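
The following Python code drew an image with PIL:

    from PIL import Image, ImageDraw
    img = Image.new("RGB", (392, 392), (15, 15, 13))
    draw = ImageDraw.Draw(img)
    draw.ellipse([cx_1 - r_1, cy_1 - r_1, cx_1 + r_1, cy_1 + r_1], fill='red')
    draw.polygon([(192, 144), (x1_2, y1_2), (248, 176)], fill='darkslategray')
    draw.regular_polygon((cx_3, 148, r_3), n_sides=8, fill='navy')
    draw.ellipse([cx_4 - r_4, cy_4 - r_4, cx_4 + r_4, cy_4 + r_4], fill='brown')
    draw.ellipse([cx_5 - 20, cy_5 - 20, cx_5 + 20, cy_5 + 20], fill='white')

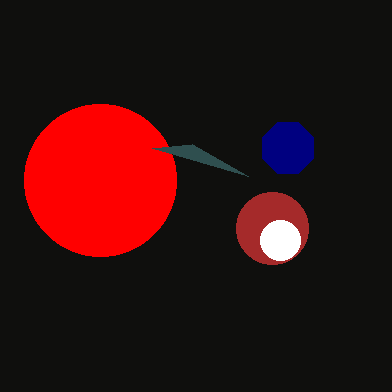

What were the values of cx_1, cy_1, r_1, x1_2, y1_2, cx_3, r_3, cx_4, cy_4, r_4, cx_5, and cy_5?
cx_1 = 100; cy_1 = 180; r_1 = 76; x1_2 = 152; y1_2 = 148; cx_3 = 288; r_3 = 28; cx_4 = 272; cy_4 = 228; r_4 = 36; cx_5 = 280; cy_5 = 240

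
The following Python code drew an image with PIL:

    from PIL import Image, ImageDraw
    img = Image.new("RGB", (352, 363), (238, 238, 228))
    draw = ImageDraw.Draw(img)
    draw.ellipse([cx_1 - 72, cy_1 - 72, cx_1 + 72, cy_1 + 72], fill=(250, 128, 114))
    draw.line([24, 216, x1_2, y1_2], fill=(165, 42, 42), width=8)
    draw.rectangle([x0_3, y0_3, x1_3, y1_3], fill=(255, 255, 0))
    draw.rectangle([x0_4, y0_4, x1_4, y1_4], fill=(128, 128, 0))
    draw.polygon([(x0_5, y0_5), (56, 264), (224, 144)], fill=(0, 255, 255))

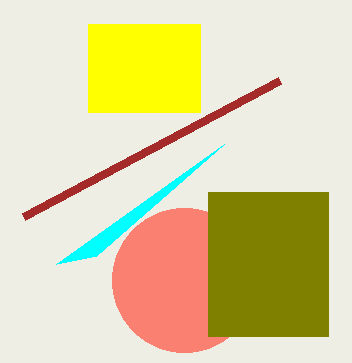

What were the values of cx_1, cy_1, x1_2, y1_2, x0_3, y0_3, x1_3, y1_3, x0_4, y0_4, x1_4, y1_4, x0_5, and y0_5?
cx_1 = 184
cy_1 = 280
x1_2 = 280
y1_2 = 80
x0_3 = 88
y0_3 = 24
x1_3 = 200
y1_3 = 112
x0_4 = 208
y0_4 = 192
x1_4 = 328
y1_4 = 336
x0_5 = 96
y0_5 = 256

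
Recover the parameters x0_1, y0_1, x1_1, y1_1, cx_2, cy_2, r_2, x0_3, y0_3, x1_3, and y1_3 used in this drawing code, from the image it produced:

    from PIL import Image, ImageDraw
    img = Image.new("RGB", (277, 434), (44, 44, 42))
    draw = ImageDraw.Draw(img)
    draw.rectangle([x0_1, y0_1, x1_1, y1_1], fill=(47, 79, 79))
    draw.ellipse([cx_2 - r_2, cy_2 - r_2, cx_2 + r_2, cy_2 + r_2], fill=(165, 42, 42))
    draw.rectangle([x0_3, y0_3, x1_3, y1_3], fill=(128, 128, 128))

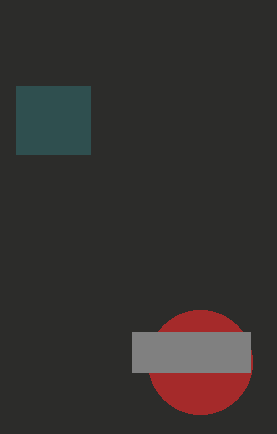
x0_1 = 16; y0_1 = 86; x1_1 = 90; y1_1 = 154; cx_2 = 200; cy_2 = 362; r_2 = 52; x0_3 = 132; y0_3 = 332; x1_3 = 250; y1_3 = 372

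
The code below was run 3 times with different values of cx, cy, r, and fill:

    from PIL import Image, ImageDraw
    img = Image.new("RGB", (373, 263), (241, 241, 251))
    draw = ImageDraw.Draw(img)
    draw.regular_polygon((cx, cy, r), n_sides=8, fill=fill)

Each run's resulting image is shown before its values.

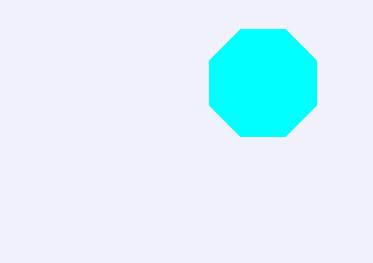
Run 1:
cx = 263; cy = 83; r = 58; fill = 'cyan'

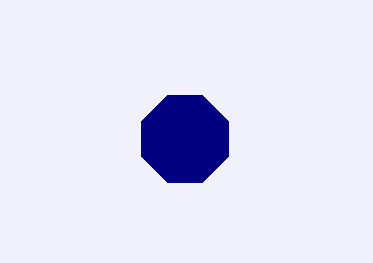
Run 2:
cx = 185; cy = 139; r = 47; fill = 'navy'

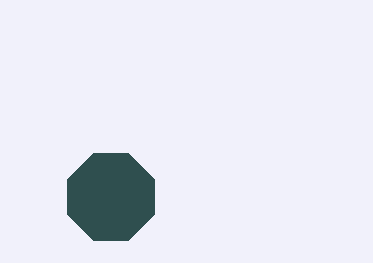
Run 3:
cx = 111
cy = 197
r = 47
fill = 'darkslategray'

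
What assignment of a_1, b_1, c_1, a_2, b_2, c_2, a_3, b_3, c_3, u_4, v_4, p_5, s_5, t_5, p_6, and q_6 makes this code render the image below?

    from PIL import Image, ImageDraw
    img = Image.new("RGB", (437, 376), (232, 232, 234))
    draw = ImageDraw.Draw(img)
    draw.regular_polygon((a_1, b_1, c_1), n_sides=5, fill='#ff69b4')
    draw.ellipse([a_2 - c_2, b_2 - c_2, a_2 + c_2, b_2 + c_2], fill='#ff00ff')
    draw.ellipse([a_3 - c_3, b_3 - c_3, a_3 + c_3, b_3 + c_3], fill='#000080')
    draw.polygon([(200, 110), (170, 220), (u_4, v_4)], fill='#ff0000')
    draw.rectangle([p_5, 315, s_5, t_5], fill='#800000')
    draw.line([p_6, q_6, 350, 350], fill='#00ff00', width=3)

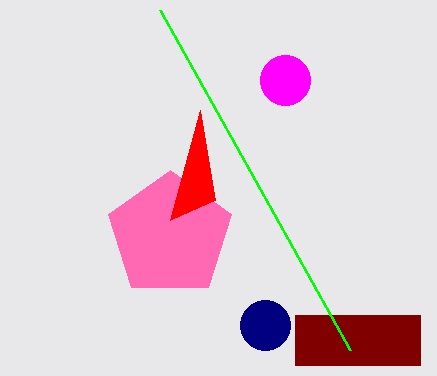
a_1 = 170
b_1 = 235
c_1 = 65
a_2 = 285
b_2 = 80
c_2 = 25
a_3 = 265
b_3 = 325
c_3 = 25
u_4 = 215
v_4 = 200
p_5 = 295
s_5 = 420
t_5 = 365
p_6 = 160
q_6 = 10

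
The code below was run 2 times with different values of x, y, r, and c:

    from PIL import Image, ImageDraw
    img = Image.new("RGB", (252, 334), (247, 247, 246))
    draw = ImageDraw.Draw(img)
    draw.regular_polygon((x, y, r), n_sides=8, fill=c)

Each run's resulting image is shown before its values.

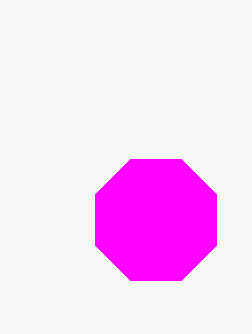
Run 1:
x = 156, y = 220, r = 66, c = 'magenta'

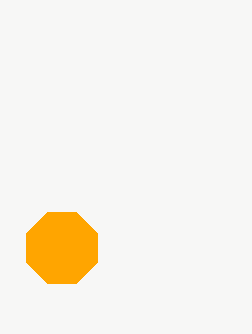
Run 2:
x = 62, y = 248, r = 38, c = 'orange'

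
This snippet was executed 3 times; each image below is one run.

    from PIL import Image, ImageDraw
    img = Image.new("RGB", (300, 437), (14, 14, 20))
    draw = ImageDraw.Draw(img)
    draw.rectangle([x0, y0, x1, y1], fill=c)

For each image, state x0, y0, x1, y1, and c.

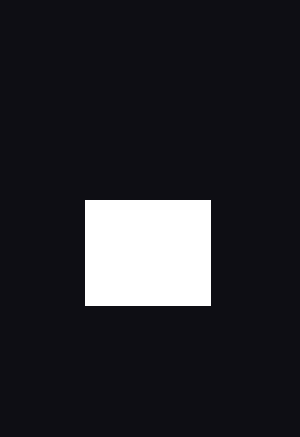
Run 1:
x0 = 85, y0 = 200, x1 = 210, y1 = 305, c = 'white'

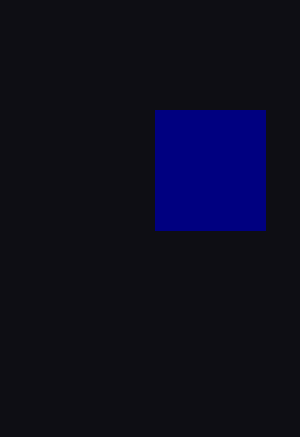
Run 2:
x0 = 155, y0 = 110, x1 = 265, y1 = 230, c = 'navy'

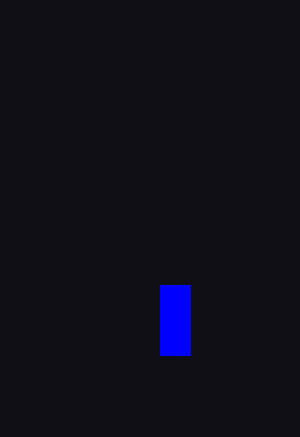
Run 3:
x0 = 160; y0 = 285; x1 = 190; y1 = 355; c = 'blue'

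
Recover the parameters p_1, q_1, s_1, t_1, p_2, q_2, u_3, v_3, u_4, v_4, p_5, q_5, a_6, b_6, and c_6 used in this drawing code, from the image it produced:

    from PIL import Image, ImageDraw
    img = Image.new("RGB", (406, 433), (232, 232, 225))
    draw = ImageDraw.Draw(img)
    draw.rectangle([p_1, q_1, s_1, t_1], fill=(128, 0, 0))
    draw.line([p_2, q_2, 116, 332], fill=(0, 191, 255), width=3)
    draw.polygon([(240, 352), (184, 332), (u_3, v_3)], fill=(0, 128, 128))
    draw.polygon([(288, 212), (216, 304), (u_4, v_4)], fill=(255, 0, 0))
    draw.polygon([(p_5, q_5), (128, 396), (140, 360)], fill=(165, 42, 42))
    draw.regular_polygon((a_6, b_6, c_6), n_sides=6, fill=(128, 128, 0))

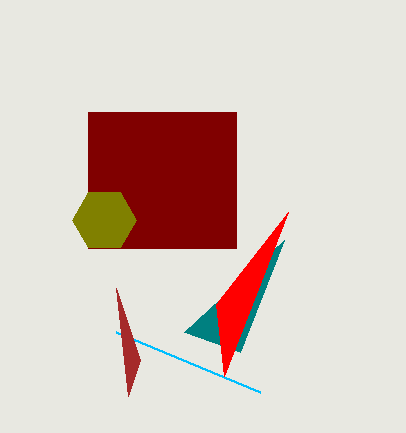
p_1 = 88, q_1 = 112, s_1 = 236, t_1 = 248, p_2 = 260, q_2 = 392, u_3 = 284, v_3 = 240, u_4 = 224, v_4 = 376, p_5 = 116, q_5 = 288, a_6 = 104, b_6 = 220, c_6 = 32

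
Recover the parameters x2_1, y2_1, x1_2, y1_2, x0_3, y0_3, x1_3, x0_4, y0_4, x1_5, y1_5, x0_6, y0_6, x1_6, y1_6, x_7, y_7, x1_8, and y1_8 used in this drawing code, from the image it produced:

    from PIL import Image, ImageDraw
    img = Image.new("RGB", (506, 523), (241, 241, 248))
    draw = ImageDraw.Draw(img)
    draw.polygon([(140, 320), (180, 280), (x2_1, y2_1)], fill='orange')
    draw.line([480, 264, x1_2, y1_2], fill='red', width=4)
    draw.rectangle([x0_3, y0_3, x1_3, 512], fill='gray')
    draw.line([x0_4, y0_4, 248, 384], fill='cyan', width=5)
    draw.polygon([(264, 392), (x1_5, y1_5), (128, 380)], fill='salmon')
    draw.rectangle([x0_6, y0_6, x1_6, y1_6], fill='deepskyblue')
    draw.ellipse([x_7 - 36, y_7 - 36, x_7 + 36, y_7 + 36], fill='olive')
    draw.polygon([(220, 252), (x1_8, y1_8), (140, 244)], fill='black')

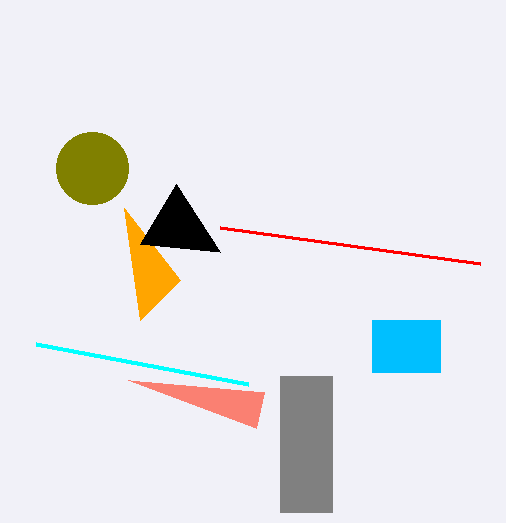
x2_1 = 124
y2_1 = 208
x1_2 = 220
y1_2 = 228
x0_3 = 280
y0_3 = 376
x1_3 = 332
x0_4 = 36
y0_4 = 344
x1_5 = 256
y1_5 = 428
x0_6 = 372
y0_6 = 320
x1_6 = 440
y1_6 = 372
x_7 = 92
y_7 = 168
x1_8 = 176
y1_8 = 184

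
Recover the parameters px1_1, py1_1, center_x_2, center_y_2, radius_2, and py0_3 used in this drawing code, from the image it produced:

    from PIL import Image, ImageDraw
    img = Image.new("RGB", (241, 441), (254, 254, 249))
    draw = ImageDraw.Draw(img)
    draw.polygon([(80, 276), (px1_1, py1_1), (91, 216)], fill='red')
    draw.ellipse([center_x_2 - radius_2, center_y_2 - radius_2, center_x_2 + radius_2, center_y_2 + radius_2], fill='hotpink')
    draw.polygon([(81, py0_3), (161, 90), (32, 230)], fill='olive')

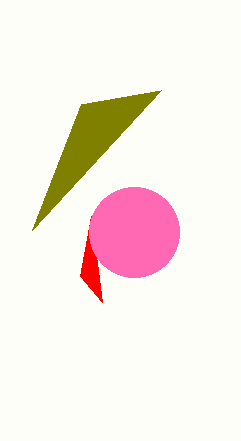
px1_1 = 102; py1_1 = 302; center_x_2 = 134; center_y_2 = 232; radius_2 = 45; py0_3 = 104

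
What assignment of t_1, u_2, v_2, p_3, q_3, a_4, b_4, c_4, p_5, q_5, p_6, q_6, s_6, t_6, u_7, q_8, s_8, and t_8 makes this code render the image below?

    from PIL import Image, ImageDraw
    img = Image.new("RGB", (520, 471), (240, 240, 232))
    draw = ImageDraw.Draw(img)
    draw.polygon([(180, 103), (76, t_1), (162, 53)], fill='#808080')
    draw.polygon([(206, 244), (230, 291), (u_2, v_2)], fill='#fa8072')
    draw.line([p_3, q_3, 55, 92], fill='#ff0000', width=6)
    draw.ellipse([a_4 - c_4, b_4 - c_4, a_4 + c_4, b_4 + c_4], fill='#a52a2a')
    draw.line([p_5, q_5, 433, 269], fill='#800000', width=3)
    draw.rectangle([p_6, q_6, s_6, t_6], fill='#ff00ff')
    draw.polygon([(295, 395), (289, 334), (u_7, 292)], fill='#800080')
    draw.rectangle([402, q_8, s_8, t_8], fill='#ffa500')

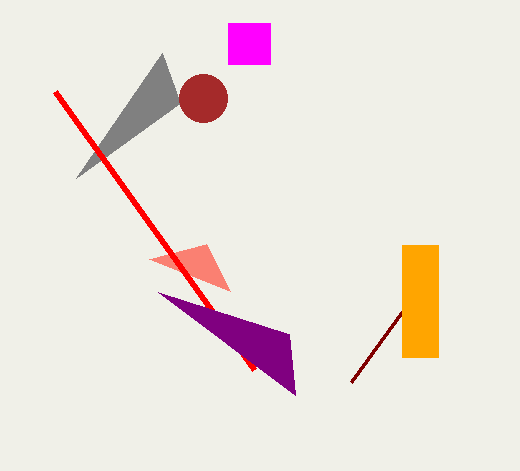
t_1 = 178; u_2 = 149; v_2 = 259; p_3 = 254; q_3 = 370; a_4 = 203; b_4 = 98; c_4 = 24; p_5 = 351; q_5 = 382; p_6 = 228; q_6 = 23; s_6 = 270; t_6 = 64; u_7 = 158; q_8 = 245; s_8 = 438; t_8 = 357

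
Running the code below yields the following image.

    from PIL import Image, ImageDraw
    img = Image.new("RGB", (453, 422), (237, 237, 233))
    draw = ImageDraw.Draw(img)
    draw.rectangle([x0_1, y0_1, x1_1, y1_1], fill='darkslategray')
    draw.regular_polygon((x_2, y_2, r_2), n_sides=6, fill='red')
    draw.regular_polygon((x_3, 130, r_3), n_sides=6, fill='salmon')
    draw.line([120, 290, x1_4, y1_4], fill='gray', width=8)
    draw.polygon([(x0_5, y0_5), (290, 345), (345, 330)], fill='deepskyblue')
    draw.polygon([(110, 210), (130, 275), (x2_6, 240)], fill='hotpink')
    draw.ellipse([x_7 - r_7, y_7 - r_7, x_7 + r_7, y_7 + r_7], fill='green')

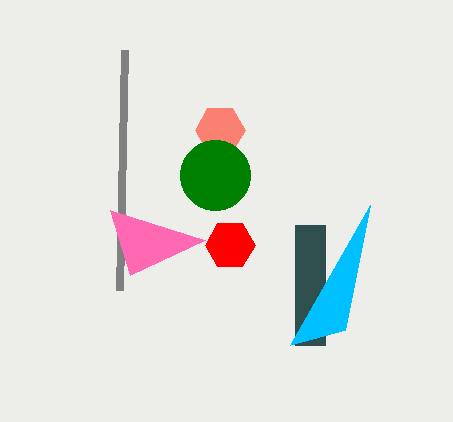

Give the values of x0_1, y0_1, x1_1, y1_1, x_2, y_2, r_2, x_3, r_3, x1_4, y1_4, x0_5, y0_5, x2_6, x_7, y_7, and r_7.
x0_1 = 295
y0_1 = 225
x1_1 = 325
y1_1 = 345
x_2 = 230
y_2 = 245
r_2 = 25
x_3 = 220
r_3 = 25
x1_4 = 125
y1_4 = 50
x0_5 = 370
y0_5 = 205
x2_6 = 205
x_7 = 215
y_7 = 175
r_7 = 35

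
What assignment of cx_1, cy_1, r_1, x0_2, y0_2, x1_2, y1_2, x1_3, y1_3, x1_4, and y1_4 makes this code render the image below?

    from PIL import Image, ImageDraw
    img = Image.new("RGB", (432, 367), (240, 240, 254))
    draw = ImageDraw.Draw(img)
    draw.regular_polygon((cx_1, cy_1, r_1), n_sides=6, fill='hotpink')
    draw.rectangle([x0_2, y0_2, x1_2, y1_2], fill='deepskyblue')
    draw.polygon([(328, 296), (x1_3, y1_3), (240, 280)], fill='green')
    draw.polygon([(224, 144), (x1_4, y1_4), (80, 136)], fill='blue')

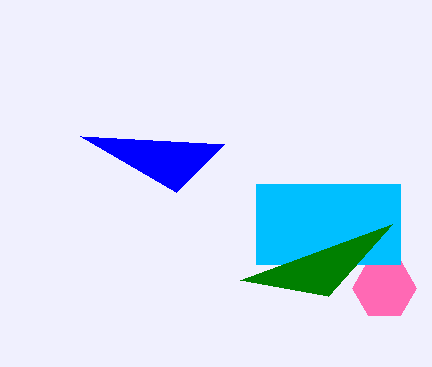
cx_1 = 384
cy_1 = 288
r_1 = 32
x0_2 = 256
y0_2 = 184
x1_2 = 400
y1_2 = 264
x1_3 = 392
y1_3 = 224
x1_4 = 176
y1_4 = 192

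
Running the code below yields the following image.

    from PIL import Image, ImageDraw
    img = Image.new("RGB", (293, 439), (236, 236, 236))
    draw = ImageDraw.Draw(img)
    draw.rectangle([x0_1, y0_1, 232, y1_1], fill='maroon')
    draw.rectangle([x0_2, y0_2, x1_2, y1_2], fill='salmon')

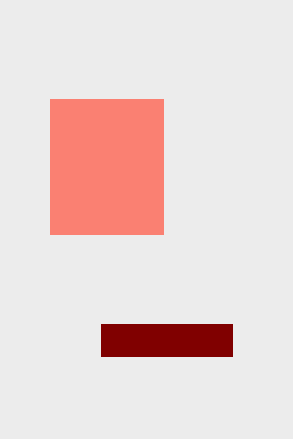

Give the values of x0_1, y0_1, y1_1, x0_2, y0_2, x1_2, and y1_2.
x0_1 = 101
y0_1 = 324
y1_1 = 356
x0_2 = 50
y0_2 = 99
x1_2 = 163
y1_2 = 234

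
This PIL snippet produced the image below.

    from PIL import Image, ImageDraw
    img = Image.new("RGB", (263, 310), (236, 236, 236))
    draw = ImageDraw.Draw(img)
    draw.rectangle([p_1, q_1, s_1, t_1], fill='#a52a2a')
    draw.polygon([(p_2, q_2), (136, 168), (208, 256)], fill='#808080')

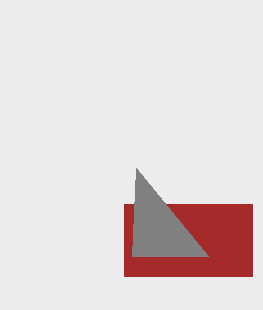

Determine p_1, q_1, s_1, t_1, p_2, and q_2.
p_1 = 124; q_1 = 204; s_1 = 252; t_1 = 276; p_2 = 132; q_2 = 256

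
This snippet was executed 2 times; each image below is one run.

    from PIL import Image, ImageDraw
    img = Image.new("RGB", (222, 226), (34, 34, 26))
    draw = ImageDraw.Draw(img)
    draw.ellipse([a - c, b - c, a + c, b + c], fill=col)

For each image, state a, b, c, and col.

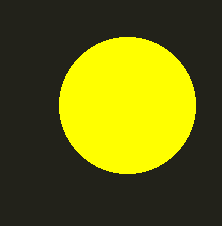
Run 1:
a = 127; b = 105; c = 68; col = 'yellow'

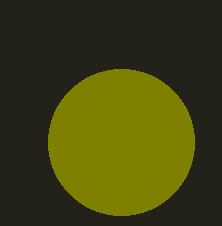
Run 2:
a = 121
b = 142
c = 73
col = 'olive'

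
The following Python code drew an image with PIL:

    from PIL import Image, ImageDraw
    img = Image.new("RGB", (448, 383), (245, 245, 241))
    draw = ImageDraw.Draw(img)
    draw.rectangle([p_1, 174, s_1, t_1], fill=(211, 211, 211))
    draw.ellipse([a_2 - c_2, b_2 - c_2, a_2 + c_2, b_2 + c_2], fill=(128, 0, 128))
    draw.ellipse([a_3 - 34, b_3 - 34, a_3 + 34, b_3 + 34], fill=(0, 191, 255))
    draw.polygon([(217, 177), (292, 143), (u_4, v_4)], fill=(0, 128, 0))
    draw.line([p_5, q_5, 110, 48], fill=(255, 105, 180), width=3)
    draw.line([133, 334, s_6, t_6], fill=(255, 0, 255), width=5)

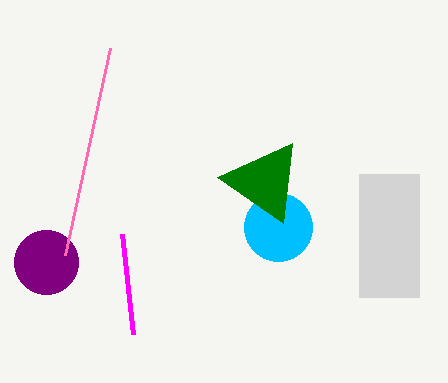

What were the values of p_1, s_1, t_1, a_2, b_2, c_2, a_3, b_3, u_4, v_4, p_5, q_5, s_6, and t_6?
p_1 = 359
s_1 = 419
t_1 = 297
a_2 = 46
b_2 = 262
c_2 = 32
a_3 = 278
b_3 = 227
u_4 = 283
v_4 = 223
p_5 = 65
q_5 = 255
s_6 = 122
t_6 = 234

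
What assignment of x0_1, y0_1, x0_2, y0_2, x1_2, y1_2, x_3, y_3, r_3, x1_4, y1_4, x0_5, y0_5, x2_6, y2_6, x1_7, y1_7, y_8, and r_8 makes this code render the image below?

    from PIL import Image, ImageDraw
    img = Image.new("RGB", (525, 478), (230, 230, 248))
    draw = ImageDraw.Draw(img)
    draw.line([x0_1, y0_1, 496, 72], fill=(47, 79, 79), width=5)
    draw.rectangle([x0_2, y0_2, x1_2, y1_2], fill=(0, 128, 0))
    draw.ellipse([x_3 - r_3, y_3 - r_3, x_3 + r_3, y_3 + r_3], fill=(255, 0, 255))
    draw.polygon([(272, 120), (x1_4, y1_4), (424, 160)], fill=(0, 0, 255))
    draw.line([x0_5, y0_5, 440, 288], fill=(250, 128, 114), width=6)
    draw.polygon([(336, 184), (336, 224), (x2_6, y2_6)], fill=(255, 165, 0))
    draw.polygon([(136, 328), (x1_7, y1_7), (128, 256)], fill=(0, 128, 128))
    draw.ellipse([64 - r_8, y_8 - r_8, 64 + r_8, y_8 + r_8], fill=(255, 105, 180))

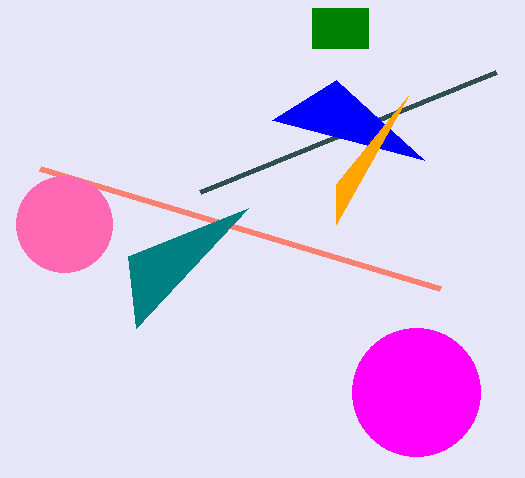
x0_1 = 200; y0_1 = 192; x0_2 = 312; y0_2 = 8; x1_2 = 368; y1_2 = 48; x_3 = 416; y_3 = 392; r_3 = 64; x1_4 = 336; y1_4 = 80; x0_5 = 40; y0_5 = 168; x2_6 = 408; y2_6 = 96; x1_7 = 248; y1_7 = 208; y_8 = 224; r_8 = 48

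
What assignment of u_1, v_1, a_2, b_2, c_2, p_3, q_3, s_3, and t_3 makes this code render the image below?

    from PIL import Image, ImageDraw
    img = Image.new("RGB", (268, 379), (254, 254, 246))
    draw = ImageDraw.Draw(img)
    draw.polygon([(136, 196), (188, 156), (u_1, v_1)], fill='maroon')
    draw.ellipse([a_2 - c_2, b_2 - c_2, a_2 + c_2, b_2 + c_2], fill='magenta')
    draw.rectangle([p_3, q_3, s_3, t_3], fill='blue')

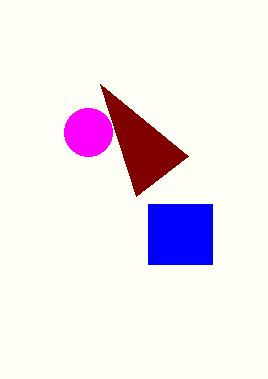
u_1 = 100; v_1 = 84; a_2 = 88; b_2 = 132; c_2 = 24; p_3 = 148; q_3 = 204; s_3 = 212; t_3 = 264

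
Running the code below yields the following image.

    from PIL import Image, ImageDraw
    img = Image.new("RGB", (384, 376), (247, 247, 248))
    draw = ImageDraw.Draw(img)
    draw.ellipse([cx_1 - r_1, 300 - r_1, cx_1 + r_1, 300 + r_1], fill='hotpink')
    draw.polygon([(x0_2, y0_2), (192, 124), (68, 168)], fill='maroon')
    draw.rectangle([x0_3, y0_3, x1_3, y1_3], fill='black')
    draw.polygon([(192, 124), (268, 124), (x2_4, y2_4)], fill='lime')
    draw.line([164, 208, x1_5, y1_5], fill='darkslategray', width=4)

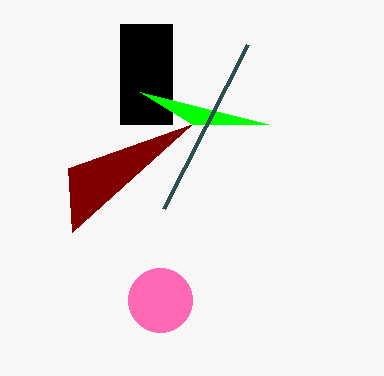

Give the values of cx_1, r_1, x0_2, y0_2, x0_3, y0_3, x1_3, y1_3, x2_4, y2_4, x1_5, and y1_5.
cx_1 = 160
r_1 = 32
x0_2 = 72
y0_2 = 232
x0_3 = 120
y0_3 = 24
x1_3 = 172
y1_3 = 124
x2_4 = 140
y2_4 = 92
x1_5 = 248
y1_5 = 44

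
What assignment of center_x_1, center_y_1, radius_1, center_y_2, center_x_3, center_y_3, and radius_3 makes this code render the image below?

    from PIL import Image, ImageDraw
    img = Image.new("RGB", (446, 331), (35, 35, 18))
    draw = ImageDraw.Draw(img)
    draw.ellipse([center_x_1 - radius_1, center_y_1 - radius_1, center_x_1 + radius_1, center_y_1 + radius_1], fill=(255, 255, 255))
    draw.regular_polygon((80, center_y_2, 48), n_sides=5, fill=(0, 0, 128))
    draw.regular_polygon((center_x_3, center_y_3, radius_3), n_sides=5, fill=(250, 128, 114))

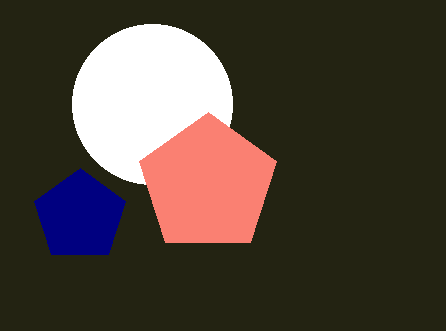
center_x_1 = 152
center_y_1 = 104
radius_1 = 80
center_y_2 = 216
center_x_3 = 208
center_y_3 = 184
radius_3 = 72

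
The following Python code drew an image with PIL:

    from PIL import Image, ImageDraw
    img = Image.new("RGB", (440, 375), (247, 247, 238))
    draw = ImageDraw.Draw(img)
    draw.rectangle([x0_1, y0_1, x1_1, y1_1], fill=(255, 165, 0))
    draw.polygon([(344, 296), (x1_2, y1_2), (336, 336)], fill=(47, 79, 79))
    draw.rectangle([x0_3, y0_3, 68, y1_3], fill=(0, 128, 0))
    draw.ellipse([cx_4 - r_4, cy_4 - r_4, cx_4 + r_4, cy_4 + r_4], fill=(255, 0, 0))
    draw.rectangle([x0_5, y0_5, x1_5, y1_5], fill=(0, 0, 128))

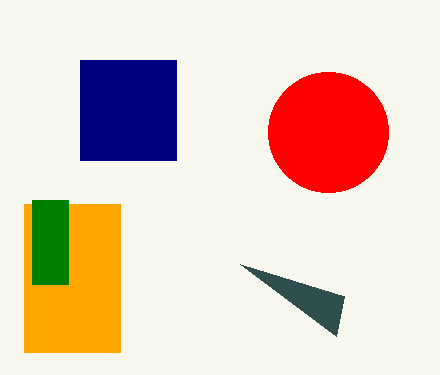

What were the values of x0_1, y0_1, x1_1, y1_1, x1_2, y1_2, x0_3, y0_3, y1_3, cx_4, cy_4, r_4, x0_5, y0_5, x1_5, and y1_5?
x0_1 = 24
y0_1 = 204
x1_1 = 120
y1_1 = 352
x1_2 = 240
y1_2 = 264
x0_3 = 32
y0_3 = 200
y1_3 = 284
cx_4 = 328
cy_4 = 132
r_4 = 60
x0_5 = 80
y0_5 = 60
x1_5 = 176
y1_5 = 160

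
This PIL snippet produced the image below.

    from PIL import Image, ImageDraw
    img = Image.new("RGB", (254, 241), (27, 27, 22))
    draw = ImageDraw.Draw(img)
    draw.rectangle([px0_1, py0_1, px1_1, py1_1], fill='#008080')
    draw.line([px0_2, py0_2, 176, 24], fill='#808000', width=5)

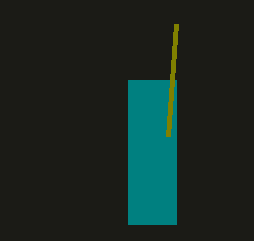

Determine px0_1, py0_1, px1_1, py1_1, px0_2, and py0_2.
px0_1 = 128; py0_1 = 80; px1_1 = 176; py1_1 = 224; px0_2 = 168; py0_2 = 136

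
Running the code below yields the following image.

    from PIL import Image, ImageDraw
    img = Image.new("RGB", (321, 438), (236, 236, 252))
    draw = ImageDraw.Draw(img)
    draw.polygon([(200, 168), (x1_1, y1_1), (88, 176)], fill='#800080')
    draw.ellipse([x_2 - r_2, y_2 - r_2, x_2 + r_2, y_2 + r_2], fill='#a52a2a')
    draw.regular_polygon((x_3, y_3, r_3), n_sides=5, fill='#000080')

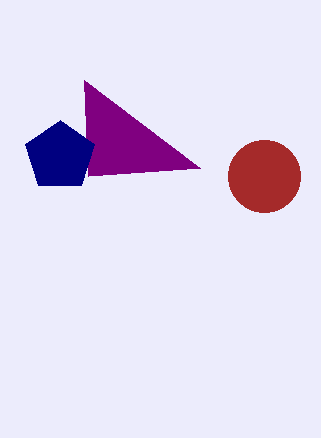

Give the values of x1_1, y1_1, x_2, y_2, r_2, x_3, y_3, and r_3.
x1_1 = 84
y1_1 = 80
x_2 = 264
y_2 = 176
r_2 = 36
x_3 = 60
y_3 = 156
r_3 = 36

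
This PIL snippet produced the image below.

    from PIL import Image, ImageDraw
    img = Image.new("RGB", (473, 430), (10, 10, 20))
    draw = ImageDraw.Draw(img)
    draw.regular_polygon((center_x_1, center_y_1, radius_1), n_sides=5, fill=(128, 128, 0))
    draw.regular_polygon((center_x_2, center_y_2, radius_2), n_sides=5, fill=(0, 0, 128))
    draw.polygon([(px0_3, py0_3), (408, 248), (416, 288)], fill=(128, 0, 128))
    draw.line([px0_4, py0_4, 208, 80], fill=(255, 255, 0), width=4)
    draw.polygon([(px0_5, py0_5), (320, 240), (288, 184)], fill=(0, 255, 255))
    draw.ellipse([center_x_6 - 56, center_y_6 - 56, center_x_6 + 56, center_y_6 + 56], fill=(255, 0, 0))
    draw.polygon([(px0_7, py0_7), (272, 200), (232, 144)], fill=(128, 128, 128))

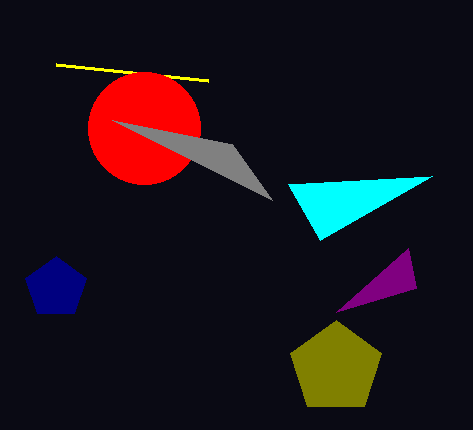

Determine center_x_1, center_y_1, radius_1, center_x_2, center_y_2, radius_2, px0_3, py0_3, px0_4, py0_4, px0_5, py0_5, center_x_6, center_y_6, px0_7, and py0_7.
center_x_1 = 336
center_y_1 = 368
radius_1 = 48
center_x_2 = 56
center_y_2 = 288
radius_2 = 32
px0_3 = 336
py0_3 = 312
px0_4 = 56
py0_4 = 64
px0_5 = 432
py0_5 = 176
center_x_6 = 144
center_y_6 = 128
px0_7 = 112
py0_7 = 120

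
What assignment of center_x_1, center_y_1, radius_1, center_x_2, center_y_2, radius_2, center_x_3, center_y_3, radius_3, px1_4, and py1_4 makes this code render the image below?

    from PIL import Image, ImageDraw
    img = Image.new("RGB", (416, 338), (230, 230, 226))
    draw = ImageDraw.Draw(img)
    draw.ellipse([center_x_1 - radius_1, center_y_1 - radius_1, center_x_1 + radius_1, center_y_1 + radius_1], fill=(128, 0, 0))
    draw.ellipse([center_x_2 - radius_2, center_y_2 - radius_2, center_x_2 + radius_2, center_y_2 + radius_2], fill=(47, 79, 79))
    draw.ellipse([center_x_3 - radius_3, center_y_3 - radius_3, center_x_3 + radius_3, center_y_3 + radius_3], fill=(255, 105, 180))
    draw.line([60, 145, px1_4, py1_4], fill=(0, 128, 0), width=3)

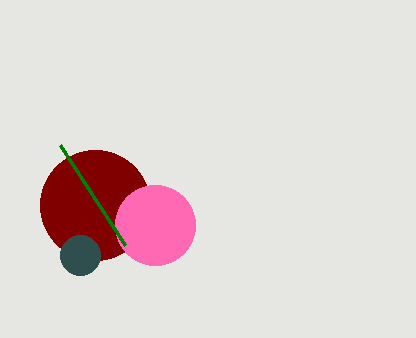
center_x_1 = 95; center_y_1 = 205; radius_1 = 55; center_x_2 = 80; center_y_2 = 255; radius_2 = 20; center_x_3 = 155; center_y_3 = 225; radius_3 = 40; px1_4 = 125; py1_4 = 245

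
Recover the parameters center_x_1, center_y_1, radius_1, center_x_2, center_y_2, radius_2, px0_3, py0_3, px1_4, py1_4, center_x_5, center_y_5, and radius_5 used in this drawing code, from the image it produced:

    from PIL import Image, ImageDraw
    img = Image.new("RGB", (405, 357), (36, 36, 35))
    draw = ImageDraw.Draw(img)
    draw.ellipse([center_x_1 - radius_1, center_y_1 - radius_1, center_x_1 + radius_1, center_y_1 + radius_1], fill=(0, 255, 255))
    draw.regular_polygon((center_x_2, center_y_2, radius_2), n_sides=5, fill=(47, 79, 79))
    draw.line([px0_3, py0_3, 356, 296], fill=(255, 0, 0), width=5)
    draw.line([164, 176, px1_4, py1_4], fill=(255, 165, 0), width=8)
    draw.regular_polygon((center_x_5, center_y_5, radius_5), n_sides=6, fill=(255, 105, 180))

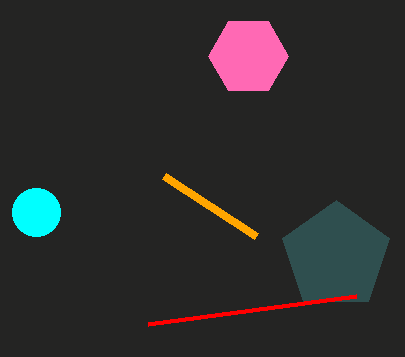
center_x_1 = 36
center_y_1 = 212
radius_1 = 24
center_x_2 = 336
center_y_2 = 256
radius_2 = 56
px0_3 = 148
py0_3 = 324
px1_4 = 256
py1_4 = 236
center_x_5 = 248
center_y_5 = 56
radius_5 = 40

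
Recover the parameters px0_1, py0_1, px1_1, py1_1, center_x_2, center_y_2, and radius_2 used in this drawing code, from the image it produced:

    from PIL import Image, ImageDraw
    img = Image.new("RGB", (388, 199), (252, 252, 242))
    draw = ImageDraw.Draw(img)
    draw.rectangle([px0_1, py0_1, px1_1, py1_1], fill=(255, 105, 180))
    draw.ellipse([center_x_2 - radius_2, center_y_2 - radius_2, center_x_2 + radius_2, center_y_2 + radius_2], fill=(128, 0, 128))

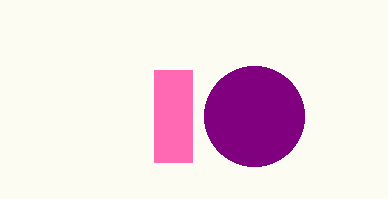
px0_1 = 154, py0_1 = 70, px1_1 = 192, py1_1 = 162, center_x_2 = 254, center_y_2 = 116, radius_2 = 50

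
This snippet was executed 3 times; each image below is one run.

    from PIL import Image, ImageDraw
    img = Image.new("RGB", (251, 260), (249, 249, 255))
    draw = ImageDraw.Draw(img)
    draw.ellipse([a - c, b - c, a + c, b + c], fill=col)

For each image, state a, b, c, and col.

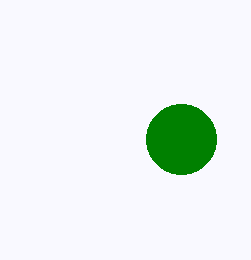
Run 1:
a = 181, b = 139, c = 35, col = 'green'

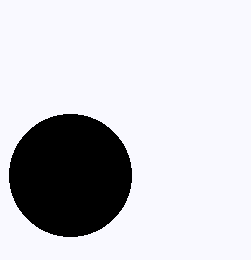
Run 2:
a = 70, b = 175, c = 61, col = 'black'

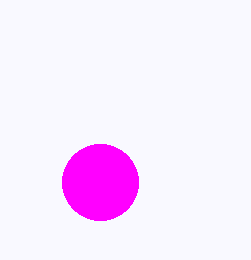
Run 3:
a = 100, b = 182, c = 38, col = 'magenta'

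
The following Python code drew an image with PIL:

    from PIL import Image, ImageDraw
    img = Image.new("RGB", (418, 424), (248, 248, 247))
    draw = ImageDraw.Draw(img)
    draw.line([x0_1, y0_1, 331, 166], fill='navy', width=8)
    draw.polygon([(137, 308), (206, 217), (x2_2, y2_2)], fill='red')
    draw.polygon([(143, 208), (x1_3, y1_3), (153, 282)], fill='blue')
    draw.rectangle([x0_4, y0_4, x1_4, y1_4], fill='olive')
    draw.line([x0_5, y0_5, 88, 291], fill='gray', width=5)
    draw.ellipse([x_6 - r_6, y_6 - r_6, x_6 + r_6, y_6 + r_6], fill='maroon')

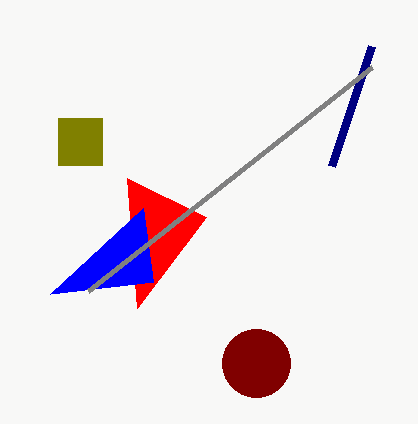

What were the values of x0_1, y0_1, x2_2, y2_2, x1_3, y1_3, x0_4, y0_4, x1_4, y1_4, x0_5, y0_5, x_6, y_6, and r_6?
x0_1 = 371, y0_1 = 46, x2_2 = 127, y2_2 = 178, x1_3 = 50, y1_3 = 294, x0_4 = 58, y0_4 = 118, x1_4 = 102, y1_4 = 165, x0_5 = 372, y0_5 = 67, x_6 = 256, y_6 = 363, r_6 = 34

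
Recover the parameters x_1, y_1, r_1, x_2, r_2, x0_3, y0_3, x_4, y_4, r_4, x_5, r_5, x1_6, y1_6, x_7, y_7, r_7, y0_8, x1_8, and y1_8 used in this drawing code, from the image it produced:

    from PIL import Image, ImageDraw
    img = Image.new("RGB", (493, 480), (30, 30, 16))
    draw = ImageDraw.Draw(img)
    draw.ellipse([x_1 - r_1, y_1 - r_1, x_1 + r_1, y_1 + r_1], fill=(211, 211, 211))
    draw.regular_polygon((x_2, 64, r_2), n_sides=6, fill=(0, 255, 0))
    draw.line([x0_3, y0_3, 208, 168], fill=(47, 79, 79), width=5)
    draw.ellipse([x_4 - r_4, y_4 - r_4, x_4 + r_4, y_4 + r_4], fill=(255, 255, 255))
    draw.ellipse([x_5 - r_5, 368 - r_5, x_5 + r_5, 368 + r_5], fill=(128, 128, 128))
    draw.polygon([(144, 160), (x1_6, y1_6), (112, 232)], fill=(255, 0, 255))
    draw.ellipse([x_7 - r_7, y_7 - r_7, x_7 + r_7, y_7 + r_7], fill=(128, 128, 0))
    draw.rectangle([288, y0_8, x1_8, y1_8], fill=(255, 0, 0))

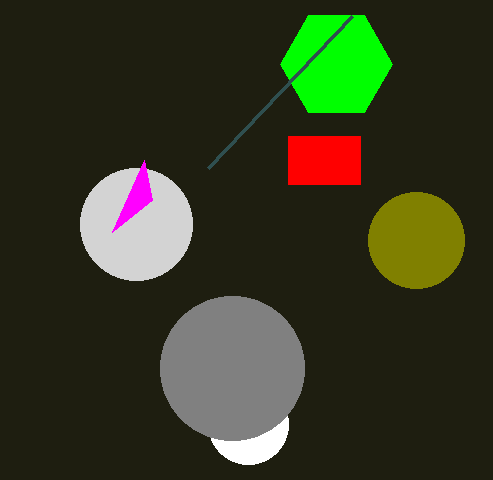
x_1 = 136; y_1 = 224; r_1 = 56; x_2 = 336; r_2 = 56; x0_3 = 352; y0_3 = 16; x_4 = 248; y_4 = 424; r_4 = 40; x_5 = 232; r_5 = 72; x1_6 = 152; y1_6 = 200; x_7 = 416; y_7 = 240; r_7 = 48; y0_8 = 136; x1_8 = 360; y1_8 = 184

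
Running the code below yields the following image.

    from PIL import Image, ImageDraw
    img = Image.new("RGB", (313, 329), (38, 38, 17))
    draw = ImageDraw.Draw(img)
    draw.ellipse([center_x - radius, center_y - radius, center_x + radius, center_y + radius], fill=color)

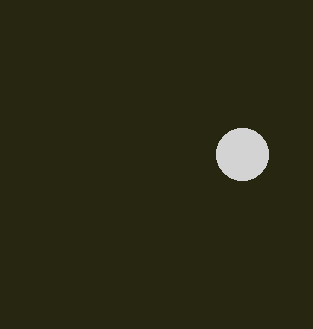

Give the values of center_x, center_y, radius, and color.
center_x = 242
center_y = 154
radius = 26
color = 'lightgray'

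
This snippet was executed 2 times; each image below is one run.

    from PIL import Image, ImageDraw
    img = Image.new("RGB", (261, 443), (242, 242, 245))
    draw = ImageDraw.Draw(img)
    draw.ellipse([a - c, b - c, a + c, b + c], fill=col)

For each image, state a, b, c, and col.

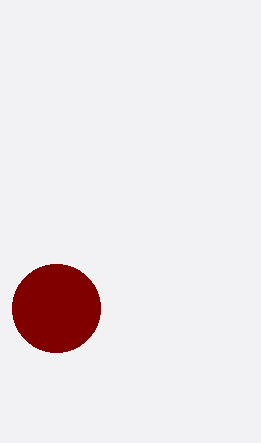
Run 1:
a = 56
b = 308
c = 44
col = 'maroon'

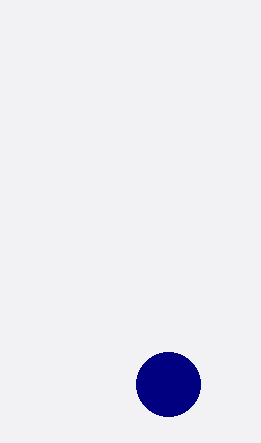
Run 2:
a = 168; b = 384; c = 32; col = 'navy'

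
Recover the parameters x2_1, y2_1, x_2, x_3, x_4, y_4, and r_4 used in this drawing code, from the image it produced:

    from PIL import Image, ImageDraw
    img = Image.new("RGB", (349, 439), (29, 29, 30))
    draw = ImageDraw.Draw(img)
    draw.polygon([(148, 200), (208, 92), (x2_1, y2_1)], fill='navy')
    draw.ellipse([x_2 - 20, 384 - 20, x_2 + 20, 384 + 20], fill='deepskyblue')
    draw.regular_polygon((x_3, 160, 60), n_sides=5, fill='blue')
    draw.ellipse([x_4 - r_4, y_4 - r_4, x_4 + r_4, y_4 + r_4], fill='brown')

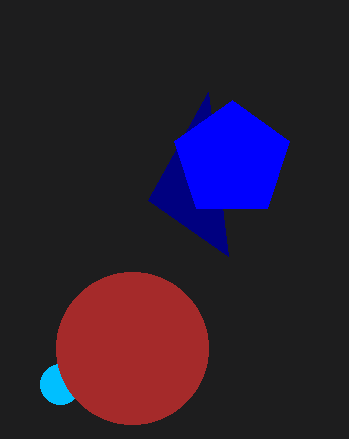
x2_1 = 228
y2_1 = 256
x_2 = 60
x_3 = 232
x_4 = 132
y_4 = 348
r_4 = 76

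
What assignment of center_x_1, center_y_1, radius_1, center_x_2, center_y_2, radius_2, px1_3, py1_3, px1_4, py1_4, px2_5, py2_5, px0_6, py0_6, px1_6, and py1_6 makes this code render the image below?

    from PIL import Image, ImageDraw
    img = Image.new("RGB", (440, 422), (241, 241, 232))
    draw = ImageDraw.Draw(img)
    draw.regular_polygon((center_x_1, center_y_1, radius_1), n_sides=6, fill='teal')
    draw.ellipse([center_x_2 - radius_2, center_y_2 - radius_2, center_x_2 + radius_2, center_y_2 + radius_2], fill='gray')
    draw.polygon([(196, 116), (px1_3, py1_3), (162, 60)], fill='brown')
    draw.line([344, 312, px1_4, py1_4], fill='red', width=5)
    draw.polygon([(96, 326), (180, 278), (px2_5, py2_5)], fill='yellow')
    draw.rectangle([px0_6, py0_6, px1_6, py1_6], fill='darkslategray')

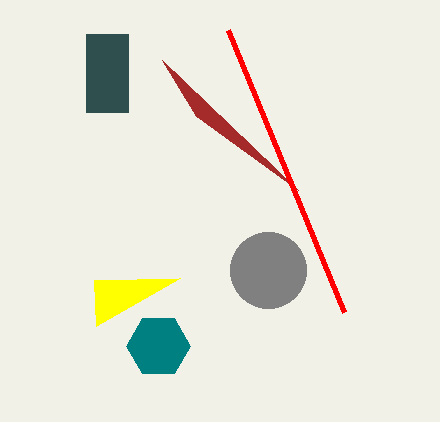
center_x_1 = 158
center_y_1 = 346
radius_1 = 32
center_x_2 = 268
center_y_2 = 270
radius_2 = 38
px1_3 = 298
py1_3 = 190
px1_4 = 228
py1_4 = 30
px2_5 = 94
py2_5 = 280
px0_6 = 86
py0_6 = 34
px1_6 = 128
py1_6 = 112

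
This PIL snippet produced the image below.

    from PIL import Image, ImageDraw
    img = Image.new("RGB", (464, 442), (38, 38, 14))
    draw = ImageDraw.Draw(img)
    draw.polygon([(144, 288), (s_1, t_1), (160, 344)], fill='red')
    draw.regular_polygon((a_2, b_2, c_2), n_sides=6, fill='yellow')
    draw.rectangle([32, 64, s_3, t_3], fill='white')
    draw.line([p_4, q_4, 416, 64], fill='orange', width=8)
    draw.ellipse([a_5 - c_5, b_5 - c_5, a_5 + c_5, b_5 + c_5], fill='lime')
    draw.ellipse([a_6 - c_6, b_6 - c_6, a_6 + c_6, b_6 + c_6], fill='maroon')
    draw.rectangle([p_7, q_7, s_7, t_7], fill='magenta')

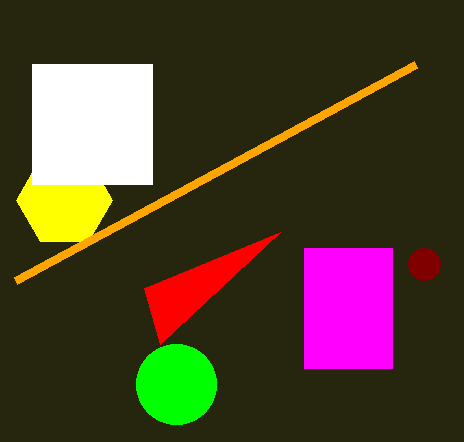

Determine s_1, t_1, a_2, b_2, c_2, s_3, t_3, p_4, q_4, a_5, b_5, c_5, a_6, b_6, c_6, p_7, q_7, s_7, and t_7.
s_1 = 280; t_1 = 232; a_2 = 64; b_2 = 200; c_2 = 48; s_3 = 152; t_3 = 184; p_4 = 16; q_4 = 280; a_5 = 176; b_5 = 384; c_5 = 40; a_6 = 424; b_6 = 264; c_6 = 16; p_7 = 304; q_7 = 248; s_7 = 392; t_7 = 368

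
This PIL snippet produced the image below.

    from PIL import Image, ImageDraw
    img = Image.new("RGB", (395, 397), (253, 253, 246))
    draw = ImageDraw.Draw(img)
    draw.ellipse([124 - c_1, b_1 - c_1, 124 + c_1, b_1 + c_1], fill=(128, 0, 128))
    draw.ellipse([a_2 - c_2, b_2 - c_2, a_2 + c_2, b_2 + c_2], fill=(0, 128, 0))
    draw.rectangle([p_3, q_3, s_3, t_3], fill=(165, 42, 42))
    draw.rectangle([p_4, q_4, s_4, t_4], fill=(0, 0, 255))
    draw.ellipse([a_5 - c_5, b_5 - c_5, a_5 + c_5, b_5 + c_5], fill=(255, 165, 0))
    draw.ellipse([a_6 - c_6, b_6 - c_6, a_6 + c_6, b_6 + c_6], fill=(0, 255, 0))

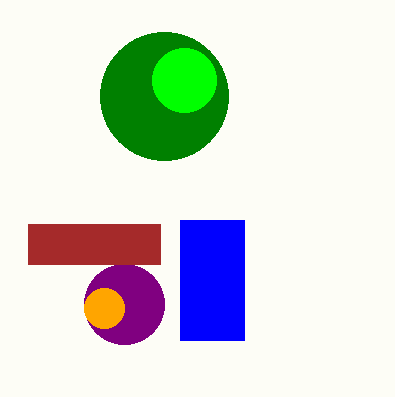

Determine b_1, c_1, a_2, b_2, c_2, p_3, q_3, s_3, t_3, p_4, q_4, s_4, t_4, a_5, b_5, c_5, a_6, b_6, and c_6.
b_1 = 304; c_1 = 40; a_2 = 164; b_2 = 96; c_2 = 64; p_3 = 28; q_3 = 224; s_3 = 160; t_3 = 264; p_4 = 180; q_4 = 220; s_4 = 244; t_4 = 340; a_5 = 104; b_5 = 308; c_5 = 20; a_6 = 184; b_6 = 80; c_6 = 32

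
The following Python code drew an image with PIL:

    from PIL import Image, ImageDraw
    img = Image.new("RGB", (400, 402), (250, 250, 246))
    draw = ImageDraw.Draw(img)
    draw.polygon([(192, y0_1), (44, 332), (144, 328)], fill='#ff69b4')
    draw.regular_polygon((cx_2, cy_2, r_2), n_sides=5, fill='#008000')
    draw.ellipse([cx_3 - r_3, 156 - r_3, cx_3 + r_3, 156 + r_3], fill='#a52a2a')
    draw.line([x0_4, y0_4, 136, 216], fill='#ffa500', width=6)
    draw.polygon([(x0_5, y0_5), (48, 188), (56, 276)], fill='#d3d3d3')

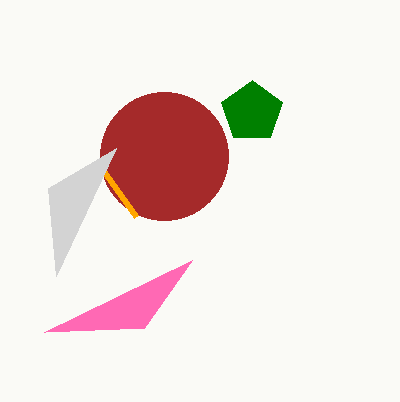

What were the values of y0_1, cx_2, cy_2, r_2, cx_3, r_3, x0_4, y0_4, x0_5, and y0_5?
y0_1 = 260; cx_2 = 252; cy_2 = 112; r_2 = 32; cx_3 = 164; r_3 = 64; x0_4 = 96; y0_4 = 160; x0_5 = 116; y0_5 = 148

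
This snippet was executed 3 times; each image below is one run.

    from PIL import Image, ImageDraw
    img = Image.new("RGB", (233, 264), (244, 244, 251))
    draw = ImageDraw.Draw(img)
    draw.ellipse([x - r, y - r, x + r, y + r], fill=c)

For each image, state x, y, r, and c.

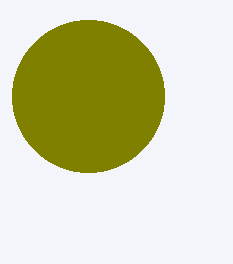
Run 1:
x = 88
y = 96
r = 76
c = 'olive'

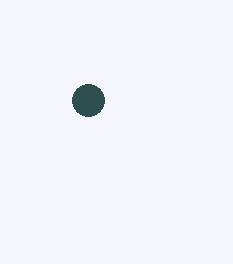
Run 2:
x = 88
y = 100
r = 16
c = 'darkslategray'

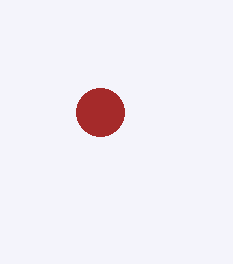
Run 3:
x = 100
y = 112
r = 24
c = 'brown'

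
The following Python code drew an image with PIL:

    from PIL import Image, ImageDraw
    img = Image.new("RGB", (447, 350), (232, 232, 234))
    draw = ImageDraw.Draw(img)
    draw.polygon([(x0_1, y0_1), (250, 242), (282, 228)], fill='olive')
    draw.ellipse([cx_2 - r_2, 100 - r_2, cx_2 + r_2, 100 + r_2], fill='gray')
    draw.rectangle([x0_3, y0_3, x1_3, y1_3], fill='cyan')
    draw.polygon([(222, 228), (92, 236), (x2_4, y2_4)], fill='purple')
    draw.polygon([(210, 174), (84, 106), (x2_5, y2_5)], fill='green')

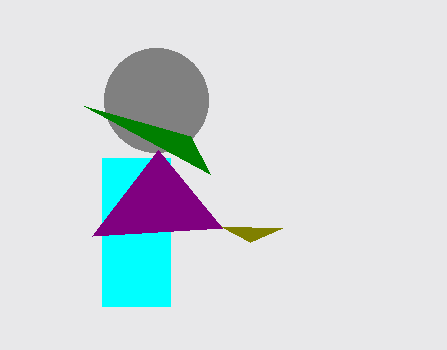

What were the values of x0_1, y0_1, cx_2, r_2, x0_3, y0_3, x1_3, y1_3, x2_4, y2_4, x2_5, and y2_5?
x0_1 = 220
y0_1 = 226
cx_2 = 156
r_2 = 52
x0_3 = 102
y0_3 = 158
x1_3 = 170
y1_3 = 306
x2_4 = 158
y2_4 = 150
x2_5 = 190
y2_5 = 136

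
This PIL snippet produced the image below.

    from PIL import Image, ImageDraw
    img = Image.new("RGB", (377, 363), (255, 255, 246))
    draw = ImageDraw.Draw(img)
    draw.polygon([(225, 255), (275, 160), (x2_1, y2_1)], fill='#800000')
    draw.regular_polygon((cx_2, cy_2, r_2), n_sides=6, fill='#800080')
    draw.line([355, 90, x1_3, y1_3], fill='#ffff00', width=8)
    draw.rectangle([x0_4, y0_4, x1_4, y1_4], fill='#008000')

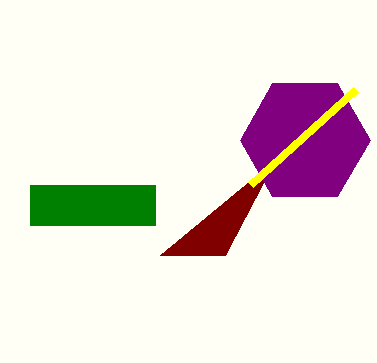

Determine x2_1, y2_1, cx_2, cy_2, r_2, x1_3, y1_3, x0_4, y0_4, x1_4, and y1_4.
x2_1 = 160, y2_1 = 255, cx_2 = 305, cy_2 = 140, r_2 = 65, x1_3 = 250, y1_3 = 185, x0_4 = 30, y0_4 = 185, x1_4 = 155, y1_4 = 225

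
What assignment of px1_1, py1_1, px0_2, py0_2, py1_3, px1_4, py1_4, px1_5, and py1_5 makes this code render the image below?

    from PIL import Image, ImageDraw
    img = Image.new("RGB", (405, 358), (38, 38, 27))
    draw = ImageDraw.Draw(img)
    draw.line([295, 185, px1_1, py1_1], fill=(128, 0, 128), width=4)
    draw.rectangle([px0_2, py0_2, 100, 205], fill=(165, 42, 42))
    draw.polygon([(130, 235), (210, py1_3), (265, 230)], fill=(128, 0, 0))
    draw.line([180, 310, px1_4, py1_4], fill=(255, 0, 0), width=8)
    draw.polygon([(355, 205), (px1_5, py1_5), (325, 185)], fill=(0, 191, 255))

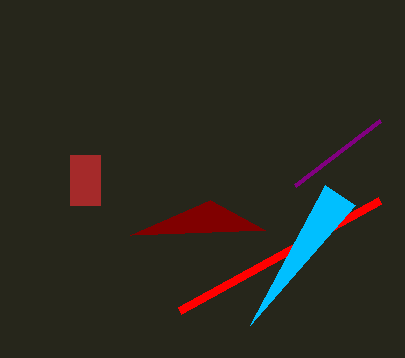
px1_1 = 380
py1_1 = 120
px0_2 = 70
py0_2 = 155
py1_3 = 200
px1_4 = 380
py1_4 = 200
px1_5 = 250
py1_5 = 325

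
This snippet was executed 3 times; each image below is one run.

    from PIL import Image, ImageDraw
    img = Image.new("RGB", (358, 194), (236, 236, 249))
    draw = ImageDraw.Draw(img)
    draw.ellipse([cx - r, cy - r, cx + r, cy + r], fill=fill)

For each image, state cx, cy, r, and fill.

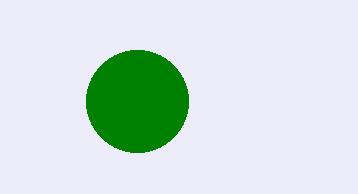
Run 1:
cx = 137; cy = 101; r = 51; fill = 'green'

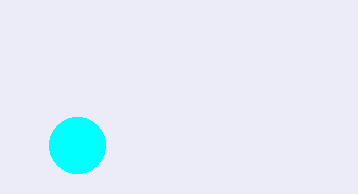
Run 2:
cx = 77; cy = 145; r = 28; fill = 'cyan'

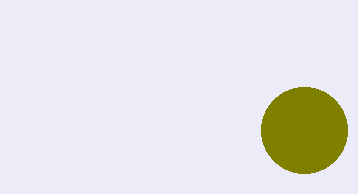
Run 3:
cx = 304, cy = 130, r = 43, fill = 'olive'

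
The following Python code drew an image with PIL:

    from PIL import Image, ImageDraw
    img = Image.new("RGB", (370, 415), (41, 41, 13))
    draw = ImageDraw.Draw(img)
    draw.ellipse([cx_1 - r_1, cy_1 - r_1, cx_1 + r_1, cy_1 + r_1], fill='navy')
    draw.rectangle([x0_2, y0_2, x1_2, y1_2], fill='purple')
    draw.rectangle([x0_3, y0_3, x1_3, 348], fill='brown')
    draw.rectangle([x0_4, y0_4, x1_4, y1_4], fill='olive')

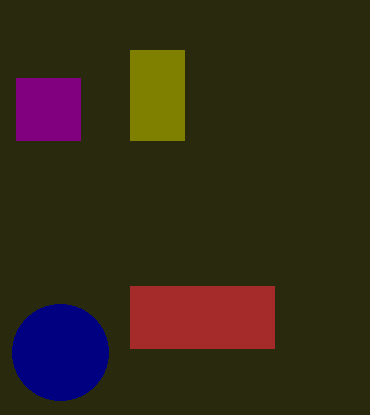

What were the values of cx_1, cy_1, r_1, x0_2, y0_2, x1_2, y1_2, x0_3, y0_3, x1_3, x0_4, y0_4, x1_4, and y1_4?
cx_1 = 60, cy_1 = 352, r_1 = 48, x0_2 = 16, y0_2 = 78, x1_2 = 80, y1_2 = 140, x0_3 = 130, y0_3 = 286, x1_3 = 274, x0_4 = 130, y0_4 = 50, x1_4 = 184, y1_4 = 140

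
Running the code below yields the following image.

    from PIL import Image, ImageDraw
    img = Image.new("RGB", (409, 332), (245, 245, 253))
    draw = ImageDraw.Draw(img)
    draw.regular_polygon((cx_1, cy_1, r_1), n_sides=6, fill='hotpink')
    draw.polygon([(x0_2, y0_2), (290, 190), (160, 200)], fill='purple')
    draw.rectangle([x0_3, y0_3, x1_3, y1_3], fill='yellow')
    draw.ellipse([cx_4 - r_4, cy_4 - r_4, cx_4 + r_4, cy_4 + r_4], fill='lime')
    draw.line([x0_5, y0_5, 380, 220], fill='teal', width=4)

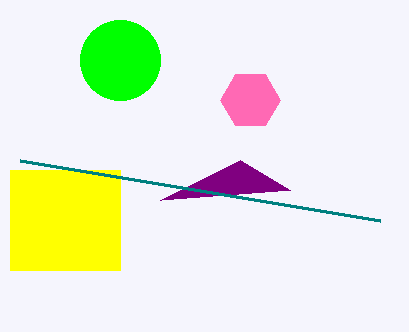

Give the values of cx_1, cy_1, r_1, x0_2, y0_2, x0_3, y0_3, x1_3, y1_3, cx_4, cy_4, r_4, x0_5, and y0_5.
cx_1 = 250; cy_1 = 100; r_1 = 30; x0_2 = 240; y0_2 = 160; x0_3 = 10; y0_3 = 170; x1_3 = 120; y1_3 = 270; cx_4 = 120; cy_4 = 60; r_4 = 40; x0_5 = 20; y0_5 = 160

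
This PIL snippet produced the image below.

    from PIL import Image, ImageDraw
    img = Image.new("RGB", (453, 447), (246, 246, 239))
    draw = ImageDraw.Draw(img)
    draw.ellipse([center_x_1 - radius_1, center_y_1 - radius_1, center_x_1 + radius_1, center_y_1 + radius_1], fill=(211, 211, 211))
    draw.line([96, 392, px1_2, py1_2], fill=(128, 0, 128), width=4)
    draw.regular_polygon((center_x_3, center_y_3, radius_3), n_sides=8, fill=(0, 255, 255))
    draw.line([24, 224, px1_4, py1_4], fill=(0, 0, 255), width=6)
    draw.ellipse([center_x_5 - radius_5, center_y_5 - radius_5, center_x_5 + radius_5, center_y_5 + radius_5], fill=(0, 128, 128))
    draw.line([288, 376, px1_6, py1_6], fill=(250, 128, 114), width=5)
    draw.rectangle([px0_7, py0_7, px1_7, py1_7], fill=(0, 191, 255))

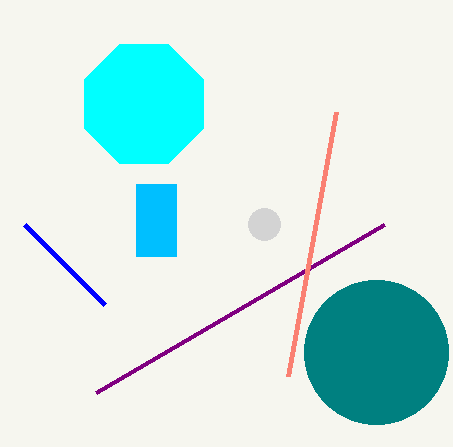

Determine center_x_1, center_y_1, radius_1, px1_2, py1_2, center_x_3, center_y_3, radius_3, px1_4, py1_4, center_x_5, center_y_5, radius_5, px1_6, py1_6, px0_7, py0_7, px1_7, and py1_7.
center_x_1 = 264
center_y_1 = 224
radius_1 = 16
px1_2 = 384
py1_2 = 224
center_x_3 = 144
center_y_3 = 104
radius_3 = 64
px1_4 = 104
py1_4 = 304
center_x_5 = 376
center_y_5 = 352
radius_5 = 72
px1_6 = 336
py1_6 = 112
px0_7 = 136
py0_7 = 184
px1_7 = 176
py1_7 = 256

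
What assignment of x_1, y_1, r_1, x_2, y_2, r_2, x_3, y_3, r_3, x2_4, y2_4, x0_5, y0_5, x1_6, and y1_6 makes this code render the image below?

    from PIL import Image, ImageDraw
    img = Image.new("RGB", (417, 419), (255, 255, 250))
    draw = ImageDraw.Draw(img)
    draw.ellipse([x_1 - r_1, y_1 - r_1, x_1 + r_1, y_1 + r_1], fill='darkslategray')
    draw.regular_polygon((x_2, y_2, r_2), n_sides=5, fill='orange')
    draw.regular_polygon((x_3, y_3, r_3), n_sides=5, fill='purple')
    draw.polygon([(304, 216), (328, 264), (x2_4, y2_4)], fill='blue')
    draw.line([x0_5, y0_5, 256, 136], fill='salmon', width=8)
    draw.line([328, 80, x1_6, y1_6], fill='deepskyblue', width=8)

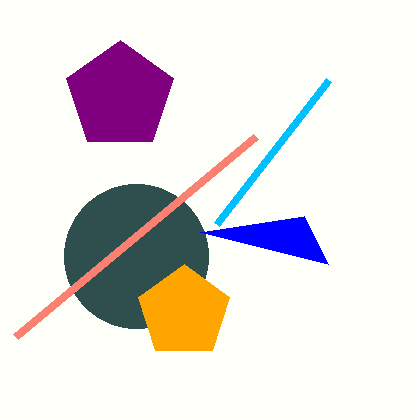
x_1 = 136
y_1 = 256
r_1 = 72
x_2 = 184
y_2 = 312
r_2 = 48
x_3 = 120
y_3 = 96
r_3 = 56
x2_4 = 200
y2_4 = 232
x0_5 = 16
y0_5 = 336
x1_6 = 216
y1_6 = 224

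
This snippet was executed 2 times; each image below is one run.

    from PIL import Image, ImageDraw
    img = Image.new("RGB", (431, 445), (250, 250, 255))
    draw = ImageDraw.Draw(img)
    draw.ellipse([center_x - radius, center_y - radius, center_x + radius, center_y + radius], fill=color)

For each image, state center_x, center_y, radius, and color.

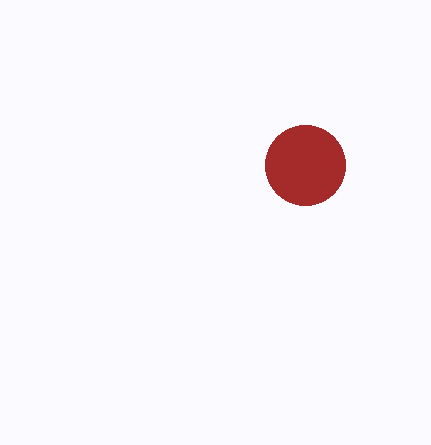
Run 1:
center_x = 305; center_y = 165; radius = 40; color = 'brown'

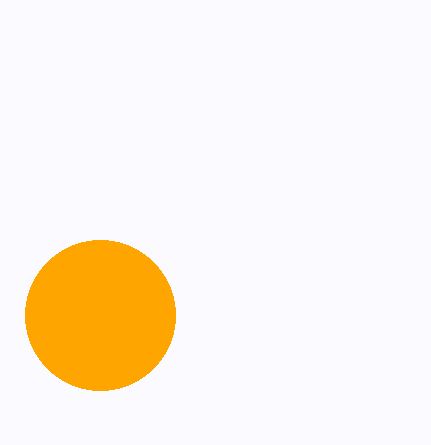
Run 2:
center_x = 100
center_y = 315
radius = 75
color = 'orange'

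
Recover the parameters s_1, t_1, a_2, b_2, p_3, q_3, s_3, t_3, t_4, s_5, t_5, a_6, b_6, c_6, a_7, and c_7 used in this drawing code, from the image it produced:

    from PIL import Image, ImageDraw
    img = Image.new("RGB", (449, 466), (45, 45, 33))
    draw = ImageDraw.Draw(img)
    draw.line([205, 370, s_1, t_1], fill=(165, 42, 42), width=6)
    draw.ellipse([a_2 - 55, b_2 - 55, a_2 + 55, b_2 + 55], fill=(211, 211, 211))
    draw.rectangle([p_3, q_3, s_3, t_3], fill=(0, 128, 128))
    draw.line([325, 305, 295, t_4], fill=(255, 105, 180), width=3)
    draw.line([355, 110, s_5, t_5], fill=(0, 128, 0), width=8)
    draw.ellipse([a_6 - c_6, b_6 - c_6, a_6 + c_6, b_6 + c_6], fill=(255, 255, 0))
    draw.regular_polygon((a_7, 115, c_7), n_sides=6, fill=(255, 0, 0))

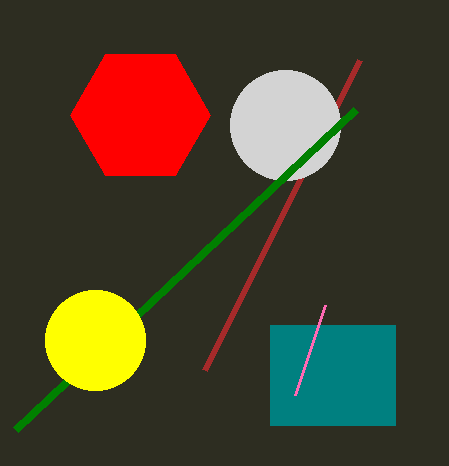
s_1 = 360; t_1 = 60; a_2 = 285; b_2 = 125; p_3 = 270; q_3 = 325; s_3 = 395; t_3 = 425; t_4 = 395; s_5 = 15; t_5 = 430; a_6 = 95; b_6 = 340; c_6 = 50; a_7 = 140; c_7 = 70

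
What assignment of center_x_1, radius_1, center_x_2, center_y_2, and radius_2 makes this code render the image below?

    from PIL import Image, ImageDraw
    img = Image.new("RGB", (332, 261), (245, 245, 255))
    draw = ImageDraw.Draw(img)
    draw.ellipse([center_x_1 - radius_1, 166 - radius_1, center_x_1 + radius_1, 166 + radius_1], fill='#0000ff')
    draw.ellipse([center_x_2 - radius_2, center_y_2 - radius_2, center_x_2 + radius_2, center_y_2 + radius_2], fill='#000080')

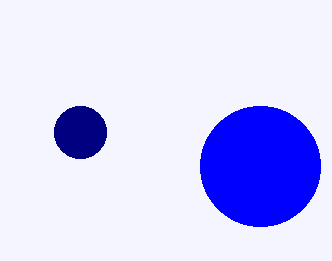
center_x_1 = 260, radius_1 = 60, center_x_2 = 80, center_y_2 = 132, radius_2 = 26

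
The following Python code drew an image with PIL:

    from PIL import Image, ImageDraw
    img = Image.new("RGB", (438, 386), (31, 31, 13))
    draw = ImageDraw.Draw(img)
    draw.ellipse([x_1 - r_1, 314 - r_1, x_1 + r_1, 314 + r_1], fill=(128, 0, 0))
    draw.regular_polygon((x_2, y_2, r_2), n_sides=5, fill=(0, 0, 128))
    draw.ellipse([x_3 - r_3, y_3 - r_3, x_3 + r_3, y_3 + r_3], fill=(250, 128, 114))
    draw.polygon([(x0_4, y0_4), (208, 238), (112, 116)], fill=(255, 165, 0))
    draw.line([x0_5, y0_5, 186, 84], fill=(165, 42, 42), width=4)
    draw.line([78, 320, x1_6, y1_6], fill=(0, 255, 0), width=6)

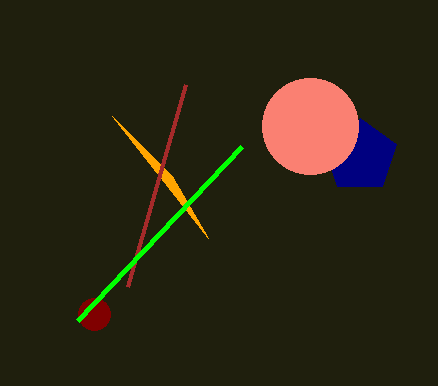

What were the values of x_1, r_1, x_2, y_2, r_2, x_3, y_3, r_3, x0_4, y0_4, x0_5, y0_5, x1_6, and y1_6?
x_1 = 94
r_1 = 16
x_2 = 360
y_2 = 156
r_2 = 38
x_3 = 310
y_3 = 126
r_3 = 48
x0_4 = 172
y0_4 = 176
x0_5 = 128
y0_5 = 286
x1_6 = 242
y1_6 = 146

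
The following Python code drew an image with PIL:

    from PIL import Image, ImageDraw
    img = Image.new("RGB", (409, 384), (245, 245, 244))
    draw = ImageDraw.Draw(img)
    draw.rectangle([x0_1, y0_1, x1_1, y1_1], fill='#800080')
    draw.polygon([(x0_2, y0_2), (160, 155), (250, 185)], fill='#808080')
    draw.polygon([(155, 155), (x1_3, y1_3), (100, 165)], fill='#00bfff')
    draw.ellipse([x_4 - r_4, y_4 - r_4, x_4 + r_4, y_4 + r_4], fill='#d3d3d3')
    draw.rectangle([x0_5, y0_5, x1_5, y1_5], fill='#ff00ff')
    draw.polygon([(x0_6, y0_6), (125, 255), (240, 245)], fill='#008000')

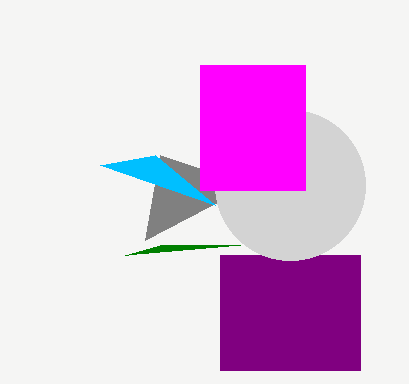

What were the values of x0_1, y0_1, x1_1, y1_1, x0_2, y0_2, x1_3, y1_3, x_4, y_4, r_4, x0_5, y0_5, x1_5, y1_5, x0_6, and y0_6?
x0_1 = 220; y0_1 = 255; x1_1 = 360; y1_1 = 370; x0_2 = 145; y0_2 = 240; x1_3 = 215; y1_3 = 205; x_4 = 290; y_4 = 185; r_4 = 75; x0_5 = 200; y0_5 = 65; x1_5 = 305; y1_5 = 190; x0_6 = 160; y0_6 = 245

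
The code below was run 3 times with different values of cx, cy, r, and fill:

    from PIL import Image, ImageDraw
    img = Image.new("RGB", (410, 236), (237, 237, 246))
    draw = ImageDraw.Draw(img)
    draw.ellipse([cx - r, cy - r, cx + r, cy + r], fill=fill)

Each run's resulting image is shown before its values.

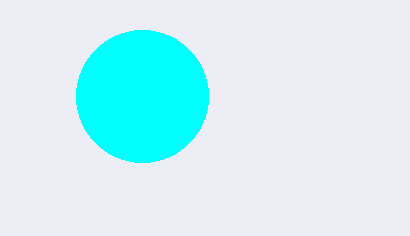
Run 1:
cx = 142
cy = 96
r = 66
fill = 'cyan'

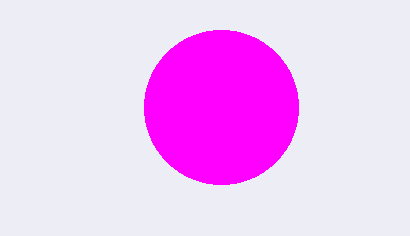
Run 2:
cx = 221, cy = 107, r = 77, fill = 'magenta'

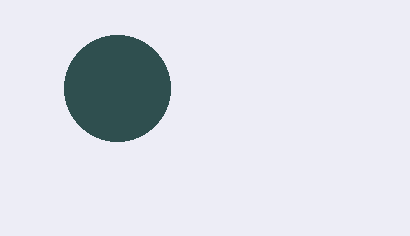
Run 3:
cx = 117; cy = 88; r = 53; fill = 'darkslategray'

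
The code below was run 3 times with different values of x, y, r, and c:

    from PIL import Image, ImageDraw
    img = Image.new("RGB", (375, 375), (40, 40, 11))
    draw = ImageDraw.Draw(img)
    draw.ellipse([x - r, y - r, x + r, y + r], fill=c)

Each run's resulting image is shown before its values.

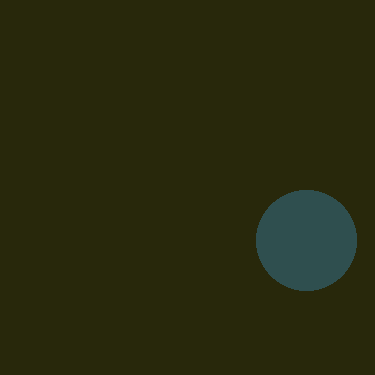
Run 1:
x = 306, y = 240, r = 50, c = 'darkslategray'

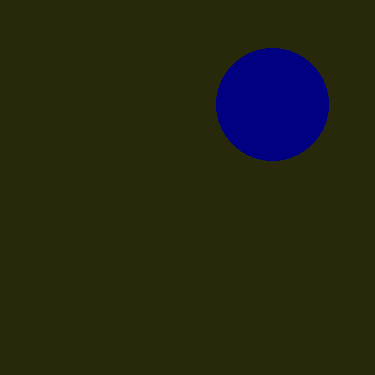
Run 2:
x = 272, y = 104, r = 56, c = 'navy'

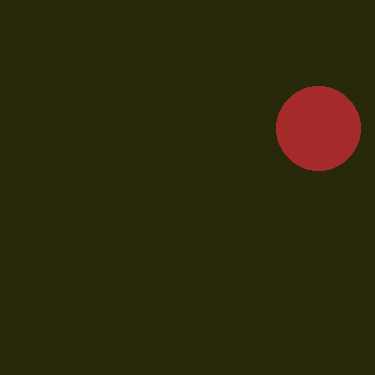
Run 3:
x = 318; y = 128; r = 42; c = 'brown'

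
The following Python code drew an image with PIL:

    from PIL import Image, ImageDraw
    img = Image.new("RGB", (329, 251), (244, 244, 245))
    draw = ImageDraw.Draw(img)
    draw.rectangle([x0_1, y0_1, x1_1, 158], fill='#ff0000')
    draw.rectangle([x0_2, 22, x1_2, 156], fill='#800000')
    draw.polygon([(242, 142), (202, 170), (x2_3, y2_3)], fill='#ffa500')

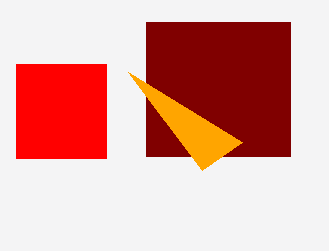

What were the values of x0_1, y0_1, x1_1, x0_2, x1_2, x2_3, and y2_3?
x0_1 = 16; y0_1 = 64; x1_1 = 106; x0_2 = 146; x1_2 = 290; x2_3 = 128; y2_3 = 72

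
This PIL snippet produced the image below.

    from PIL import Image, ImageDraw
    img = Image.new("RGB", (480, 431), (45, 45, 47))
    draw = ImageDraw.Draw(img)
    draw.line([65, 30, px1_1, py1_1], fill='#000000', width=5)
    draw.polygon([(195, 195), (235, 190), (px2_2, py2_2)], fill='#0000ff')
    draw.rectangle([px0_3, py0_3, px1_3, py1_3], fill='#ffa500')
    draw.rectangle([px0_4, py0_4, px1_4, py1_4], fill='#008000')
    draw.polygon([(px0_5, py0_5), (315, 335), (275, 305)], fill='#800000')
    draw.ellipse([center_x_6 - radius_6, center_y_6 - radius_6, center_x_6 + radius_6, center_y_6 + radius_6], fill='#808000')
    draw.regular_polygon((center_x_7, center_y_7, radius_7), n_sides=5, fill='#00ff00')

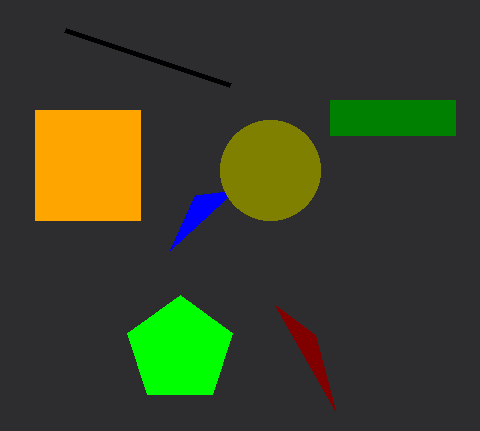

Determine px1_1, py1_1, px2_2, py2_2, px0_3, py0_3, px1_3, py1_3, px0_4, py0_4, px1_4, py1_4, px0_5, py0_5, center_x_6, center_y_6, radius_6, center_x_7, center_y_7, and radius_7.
px1_1 = 230, py1_1 = 85, px2_2 = 170, py2_2 = 250, px0_3 = 35, py0_3 = 110, px1_3 = 140, py1_3 = 220, px0_4 = 330, py0_4 = 100, px1_4 = 455, py1_4 = 135, px0_5 = 335, py0_5 = 410, center_x_6 = 270, center_y_6 = 170, radius_6 = 50, center_x_7 = 180, center_y_7 = 350, radius_7 = 55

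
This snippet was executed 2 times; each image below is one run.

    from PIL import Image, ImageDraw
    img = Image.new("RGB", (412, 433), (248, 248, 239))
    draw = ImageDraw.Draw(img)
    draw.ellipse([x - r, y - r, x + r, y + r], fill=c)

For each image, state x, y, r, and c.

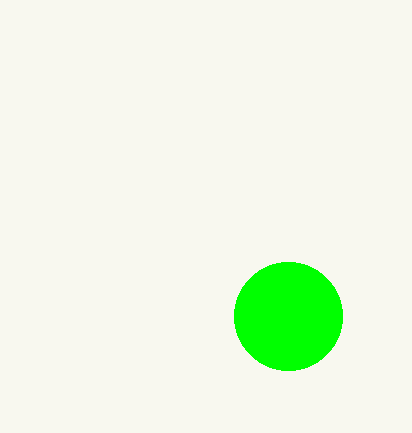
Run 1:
x = 288
y = 316
r = 54
c = 'lime'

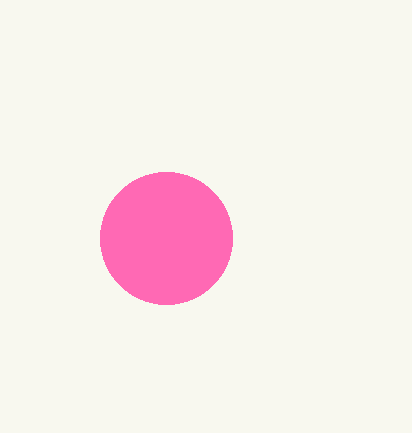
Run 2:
x = 166
y = 238
r = 66
c = 'hotpink'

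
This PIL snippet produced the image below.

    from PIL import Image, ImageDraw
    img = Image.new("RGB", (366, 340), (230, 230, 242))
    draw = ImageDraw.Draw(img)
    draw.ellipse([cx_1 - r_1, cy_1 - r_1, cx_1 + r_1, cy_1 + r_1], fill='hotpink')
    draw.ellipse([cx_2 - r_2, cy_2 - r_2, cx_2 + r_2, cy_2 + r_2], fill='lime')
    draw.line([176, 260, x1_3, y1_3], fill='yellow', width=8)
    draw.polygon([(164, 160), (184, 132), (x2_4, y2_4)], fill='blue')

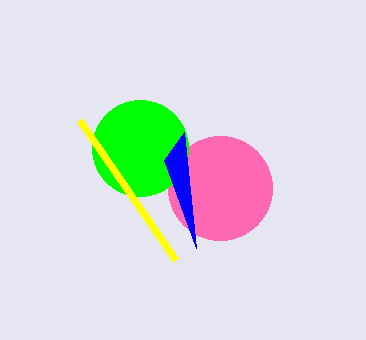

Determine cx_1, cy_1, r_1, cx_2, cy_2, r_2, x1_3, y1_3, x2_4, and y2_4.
cx_1 = 220
cy_1 = 188
r_1 = 52
cx_2 = 140
cy_2 = 148
r_2 = 48
x1_3 = 80
y1_3 = 120
x2_4 = 196
y2_4 = 248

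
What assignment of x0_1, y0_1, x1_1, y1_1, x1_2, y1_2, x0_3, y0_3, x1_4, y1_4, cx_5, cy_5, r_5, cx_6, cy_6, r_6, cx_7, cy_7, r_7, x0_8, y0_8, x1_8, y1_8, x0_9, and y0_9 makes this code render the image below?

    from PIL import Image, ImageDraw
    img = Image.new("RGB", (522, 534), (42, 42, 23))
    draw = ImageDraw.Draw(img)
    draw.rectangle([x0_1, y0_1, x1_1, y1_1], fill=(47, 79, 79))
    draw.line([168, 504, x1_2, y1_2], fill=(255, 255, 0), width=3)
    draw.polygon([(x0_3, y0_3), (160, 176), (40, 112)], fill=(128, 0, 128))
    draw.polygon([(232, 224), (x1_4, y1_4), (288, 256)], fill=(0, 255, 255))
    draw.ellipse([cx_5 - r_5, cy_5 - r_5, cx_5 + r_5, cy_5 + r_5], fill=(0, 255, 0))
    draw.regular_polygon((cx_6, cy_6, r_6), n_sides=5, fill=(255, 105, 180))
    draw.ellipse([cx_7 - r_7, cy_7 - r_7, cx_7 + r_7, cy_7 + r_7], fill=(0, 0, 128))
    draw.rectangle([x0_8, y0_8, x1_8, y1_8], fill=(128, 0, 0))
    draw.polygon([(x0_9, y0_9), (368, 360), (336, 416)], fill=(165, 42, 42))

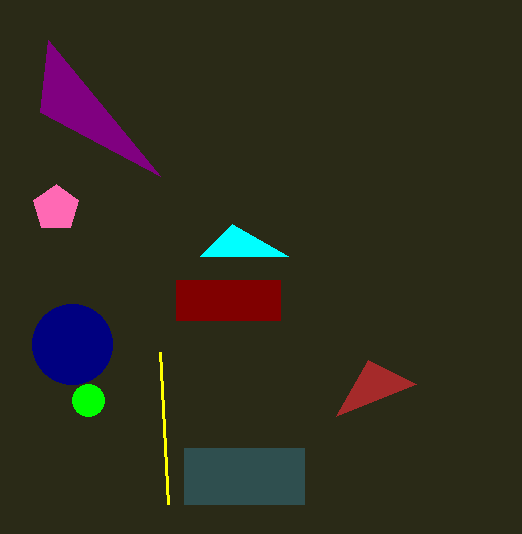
x0_1 = 184, y0_1 = 448, x1_1 = 304, y1_1 = 504, x1_2 = 160, y1_2 = 352, x0_3 = 48, y0_3 = 40, x1_4 = 200, y1_4 = 256, cx_5 = 88, cy_5 = 400, r_5 = 16, cx_6 = 56, cy_6 = 208, r_6 = 24, cx_7 = 72, cy_7 = 344, r_7 = 40, x0_8 = 176, y0_8 = 280, x1_8 = 280, y1_8 = 320, x0_9 = 416, y0_9 = 384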